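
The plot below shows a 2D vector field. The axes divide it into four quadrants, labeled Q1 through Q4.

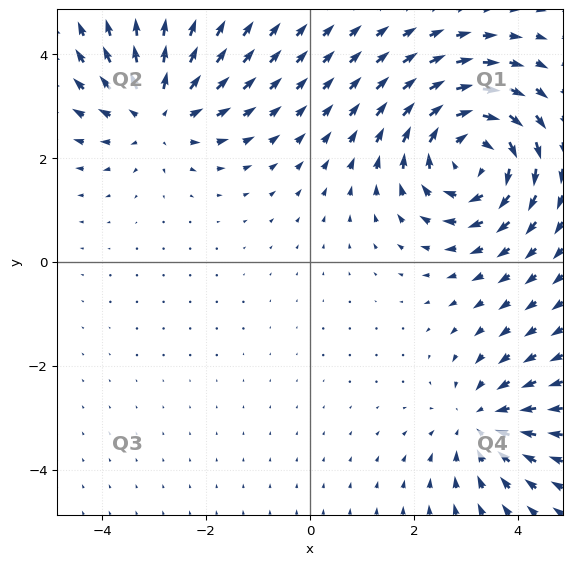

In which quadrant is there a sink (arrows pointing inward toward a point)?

The sink sits at approximately (3.3, -3.1), which lies in quadrant Q4. The divergence there is about -2, negative as expected for a sink.

Q4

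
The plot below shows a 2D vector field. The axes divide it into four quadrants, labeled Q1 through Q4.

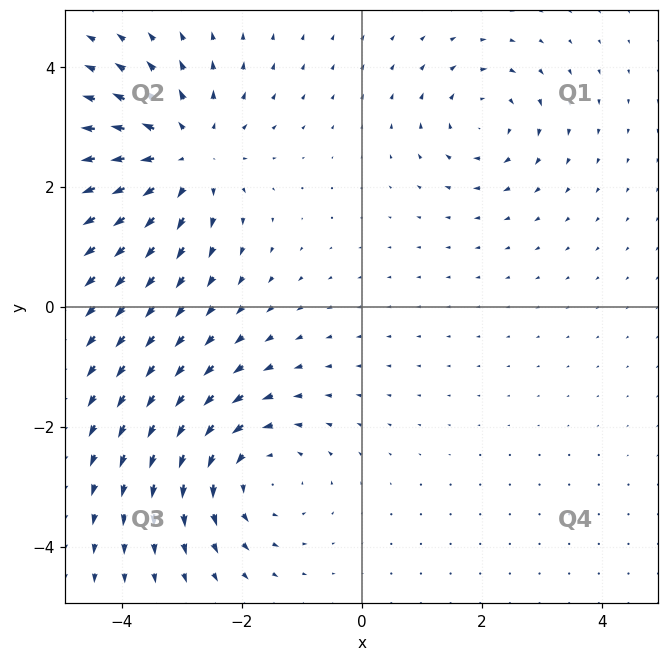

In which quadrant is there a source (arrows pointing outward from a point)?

The source sits at approximately (-3.0, 2.5), which lies in quadrant Q2. The divergence there is about +4, positive as expected for a source.

Q2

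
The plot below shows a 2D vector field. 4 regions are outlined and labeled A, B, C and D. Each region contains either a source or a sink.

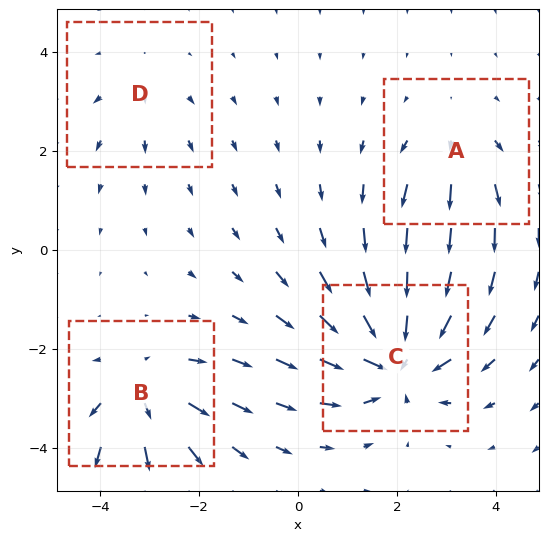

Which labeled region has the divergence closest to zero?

D

Divergence at each region's feature centre — A: about +3, B: about +5, C: about -7, D: about +2. Region D is closest to zero.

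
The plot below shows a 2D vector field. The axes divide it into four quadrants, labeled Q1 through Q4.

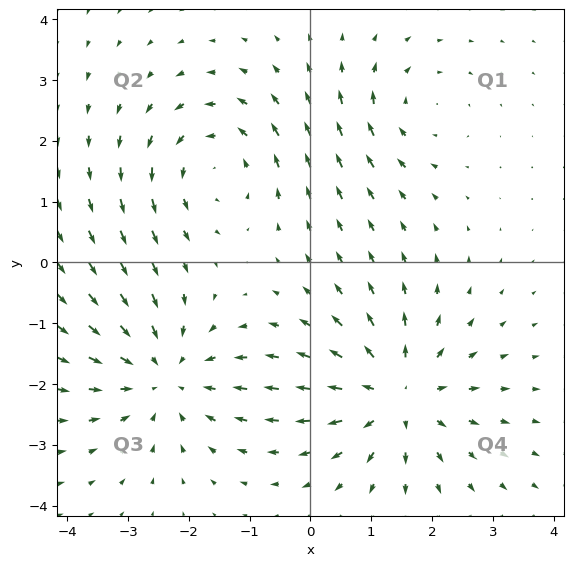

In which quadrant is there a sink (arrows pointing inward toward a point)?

Q3

The sink sits at approximately (-2.4, -1.9), which lies in quadrant Q3. The divergence there is about -4, negative as expected for a sink.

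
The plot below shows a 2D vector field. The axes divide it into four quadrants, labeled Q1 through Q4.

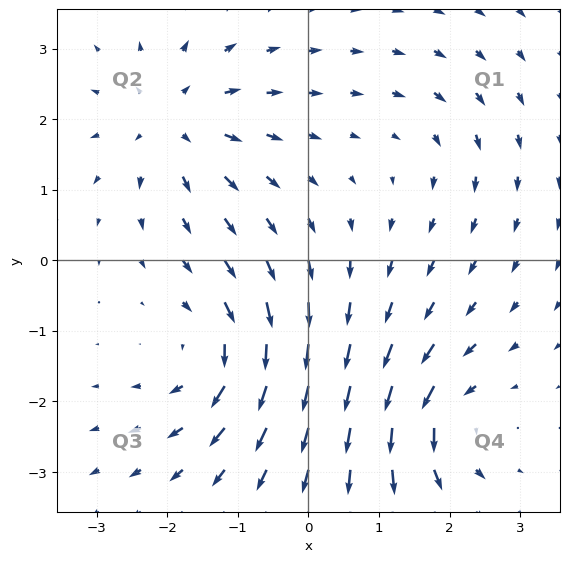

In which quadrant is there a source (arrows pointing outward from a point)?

Q2

The source sits at approximately (-1.9, 2.0), which lies in quadrant Q2. The divergence there is about +5, positive as expected for a source.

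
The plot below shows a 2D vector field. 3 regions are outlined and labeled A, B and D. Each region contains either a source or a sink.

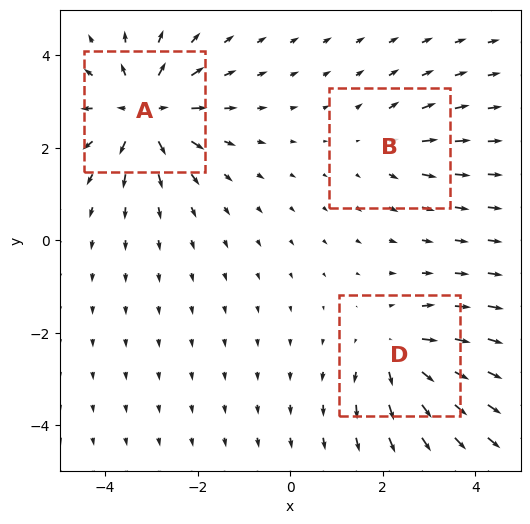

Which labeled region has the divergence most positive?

Divergence at each region's feature centre — A: about +5, B: about +2, D: about +4. Region A is most positive.

A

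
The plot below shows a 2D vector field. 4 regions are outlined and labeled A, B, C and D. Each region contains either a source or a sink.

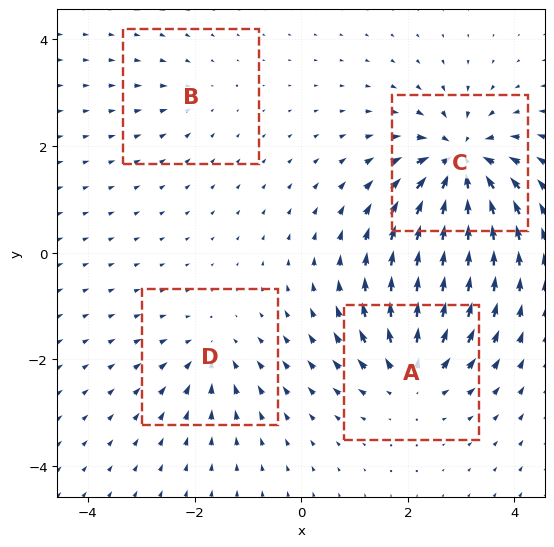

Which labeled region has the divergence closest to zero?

B

Divergence at each region's feature centre — A: about +6, B: about -2, C: about -9, D: about -4. Region B is closest to zero.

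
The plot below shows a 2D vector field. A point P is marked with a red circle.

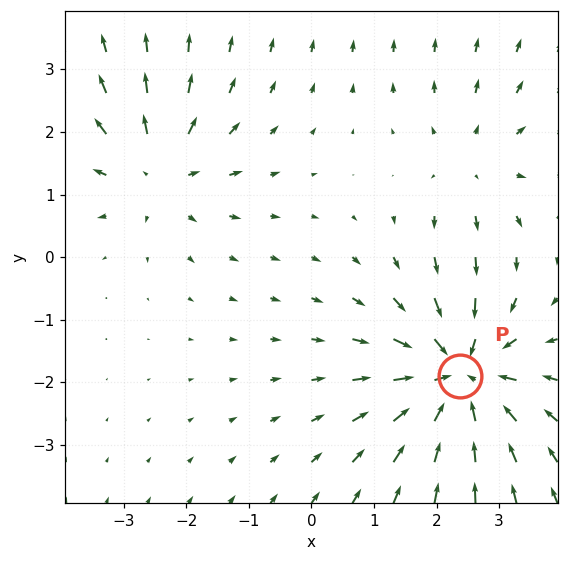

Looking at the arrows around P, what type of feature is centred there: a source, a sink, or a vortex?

At P (2.4, -1.9) the arrows converge inward. Divergence about -5, curl ≈0 — negative divergence with near-zero curl is a sink.

sink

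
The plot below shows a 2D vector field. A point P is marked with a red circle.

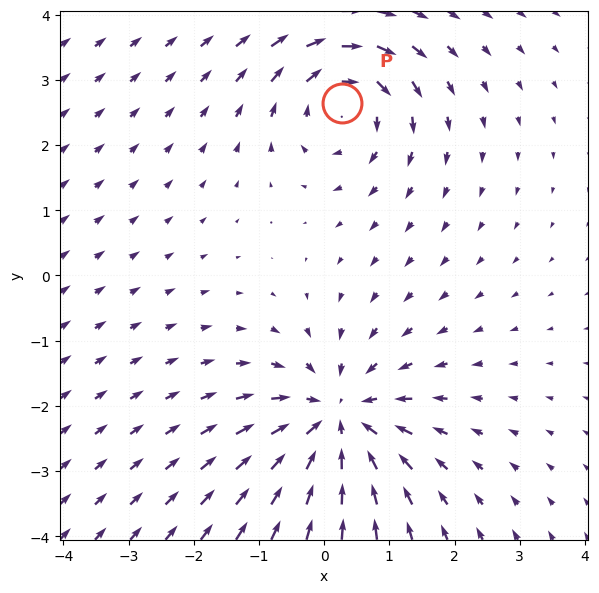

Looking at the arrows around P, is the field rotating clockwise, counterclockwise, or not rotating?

Near P at (0.3, 2.6) the arrows circulate clockwise. The curl (z-component) there is about -3; negative curl means clockwise rotation.

clockwise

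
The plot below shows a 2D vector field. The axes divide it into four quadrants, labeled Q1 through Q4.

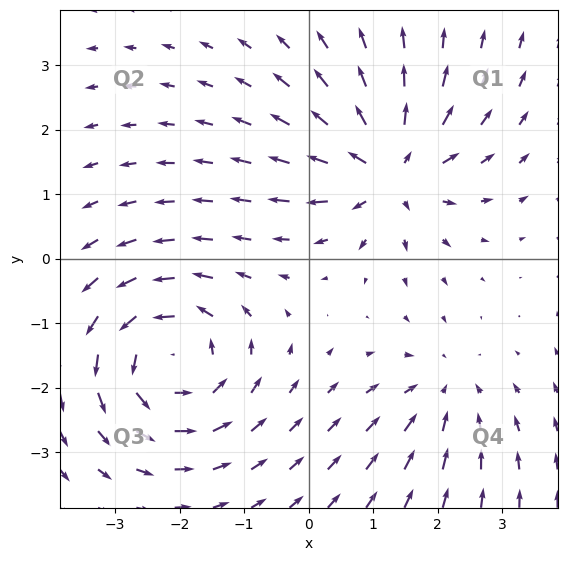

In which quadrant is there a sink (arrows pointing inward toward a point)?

The sink sits at approximately (2.1, -2.1), which lies in quadrant Q4. The divergence there is about -3, negative as expected for a sink.

Q4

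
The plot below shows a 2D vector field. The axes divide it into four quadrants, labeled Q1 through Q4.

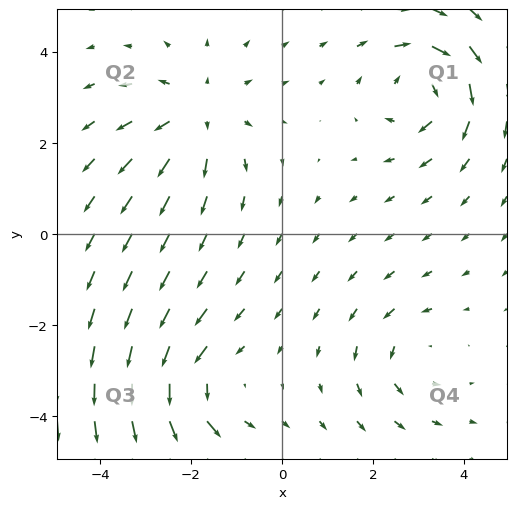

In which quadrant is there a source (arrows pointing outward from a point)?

The source sits at approximately (-1.9, 2.6), which lies in quadrant Q2. The divergence there is about +3, positive as expected for a source.

Q2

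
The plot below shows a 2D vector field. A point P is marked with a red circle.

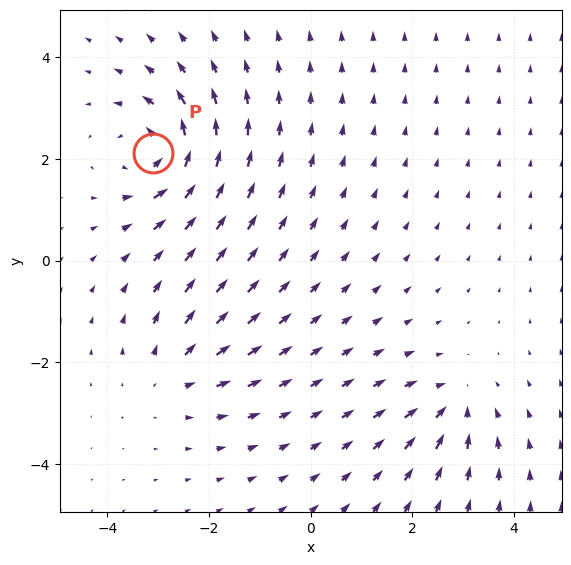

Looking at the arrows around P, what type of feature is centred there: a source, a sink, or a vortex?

vortex

At P (-3.1, 2.1) the arrows circulate counterclockwise. Divergence ≈0, curl about +5 — near-zero divergence with nonzero curl is a vortex.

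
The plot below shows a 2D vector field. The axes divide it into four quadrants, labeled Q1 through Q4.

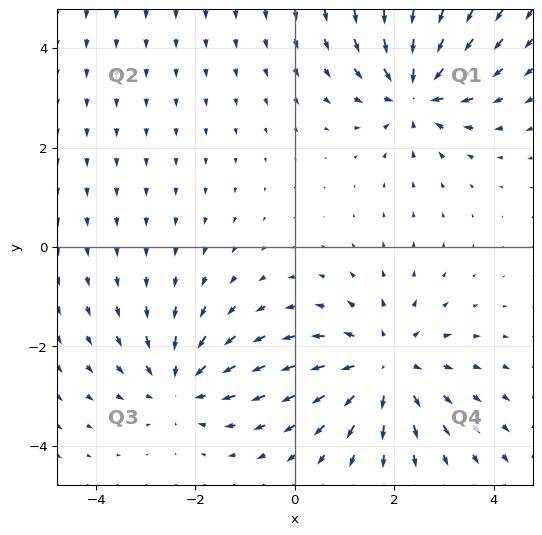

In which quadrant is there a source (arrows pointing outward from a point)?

The source sits at approximately (1.8, -2.4), which lies in quadrant Q4. The divergence there is about +4, positive as expected for a source.

Q4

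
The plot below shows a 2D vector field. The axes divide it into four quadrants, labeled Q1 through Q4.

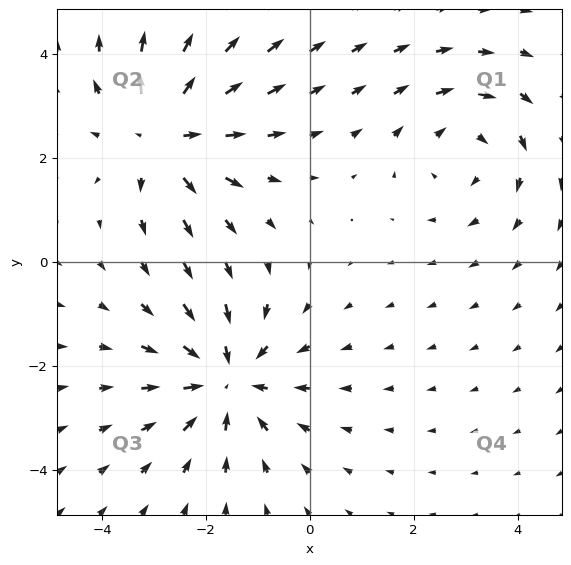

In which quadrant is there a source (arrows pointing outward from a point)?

The source sits at approximately (-2.8, 2.5), which lies in quadrant Q2. The divergence there is about +4, positive as expected for a source.

Q2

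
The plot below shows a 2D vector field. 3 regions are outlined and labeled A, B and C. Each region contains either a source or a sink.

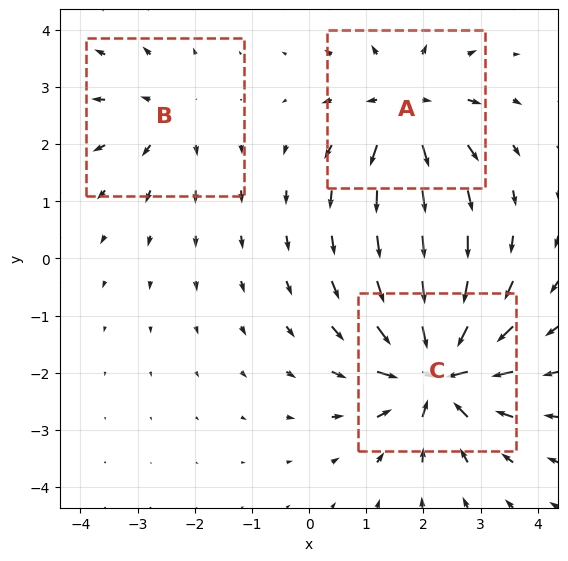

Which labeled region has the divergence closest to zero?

Divergence at each region's feature centre — A: about +4, B: about +2, C: about -6. Region B is closest to zero.

B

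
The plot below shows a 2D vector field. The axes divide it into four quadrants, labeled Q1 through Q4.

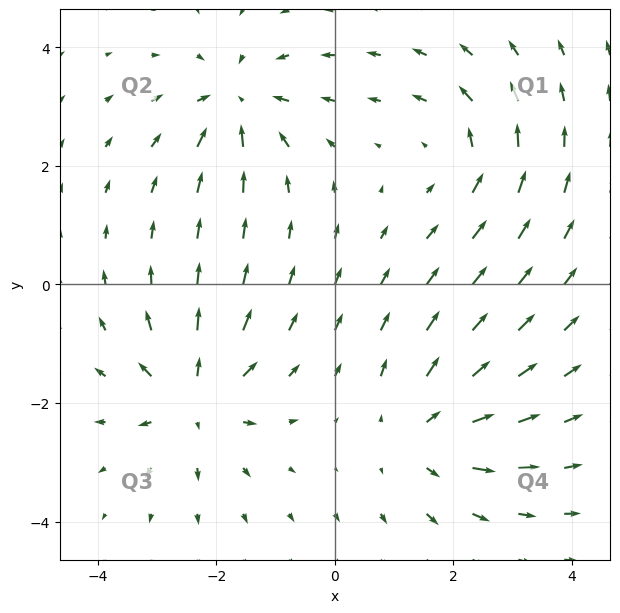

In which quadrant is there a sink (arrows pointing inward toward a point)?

Q2

The sink sits at approximately (-1.7, 3.1), which lies in quadrant Q2. The divergence there is about -6, negative as expected for a sink.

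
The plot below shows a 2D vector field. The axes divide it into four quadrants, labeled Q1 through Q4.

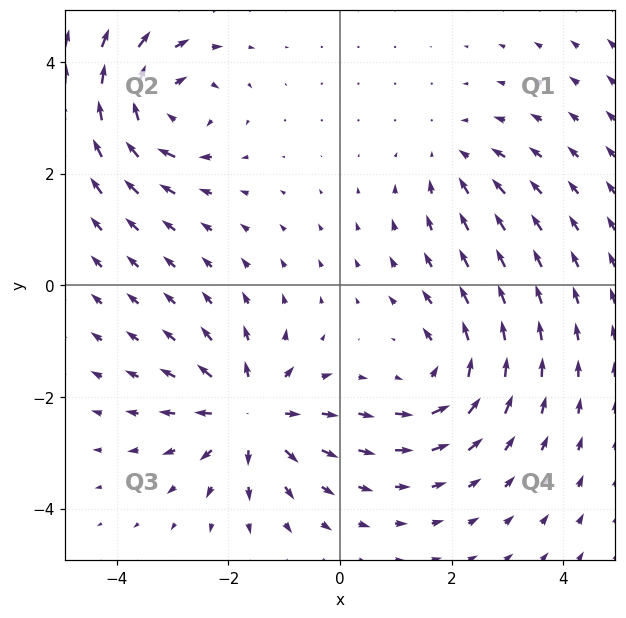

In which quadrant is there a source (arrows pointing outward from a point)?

The source sits at approximately (-1.6, -2.3), which lies in quadrant Q3. The divergence there is about +6, positive as expected for a source.

Q3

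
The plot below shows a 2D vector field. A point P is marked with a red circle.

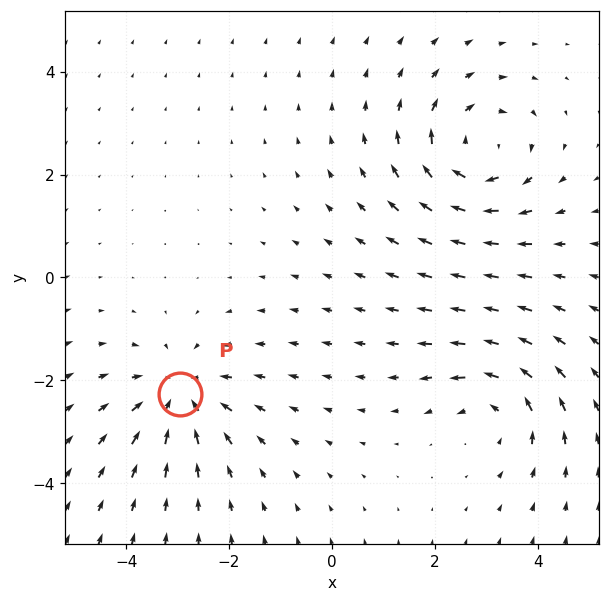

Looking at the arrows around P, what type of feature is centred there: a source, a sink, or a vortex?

At P (-2.9, -2.3) the arrows converge inward. Divergence about -4, curl ≈0 — negative divergence with near-zero curl is a sink.

sink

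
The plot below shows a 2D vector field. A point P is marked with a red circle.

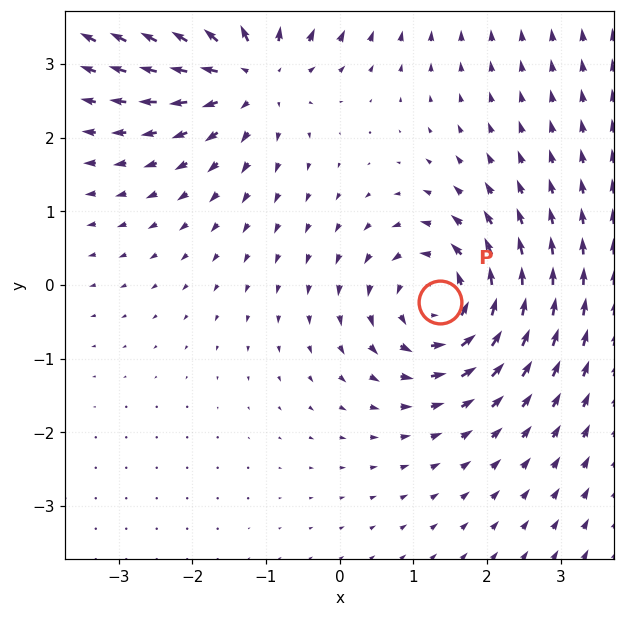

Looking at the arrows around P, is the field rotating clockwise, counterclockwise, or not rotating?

Near P at (1.4, -0.2) the arrows circulate counterclockwise. The curl (z-component) there is about +4; positive curl means counterclockwise rotation.

counterclockwise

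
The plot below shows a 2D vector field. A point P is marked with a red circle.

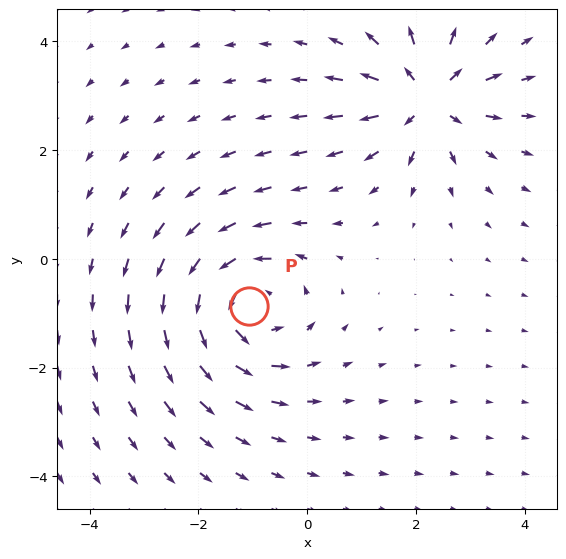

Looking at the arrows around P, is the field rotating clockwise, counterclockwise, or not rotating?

counterclockwise

Near P at (-1.1, -0.9) the arrows circulate counterclockwise. The curl (z-component) there is about +4; positive curl means counterclockwise rotation.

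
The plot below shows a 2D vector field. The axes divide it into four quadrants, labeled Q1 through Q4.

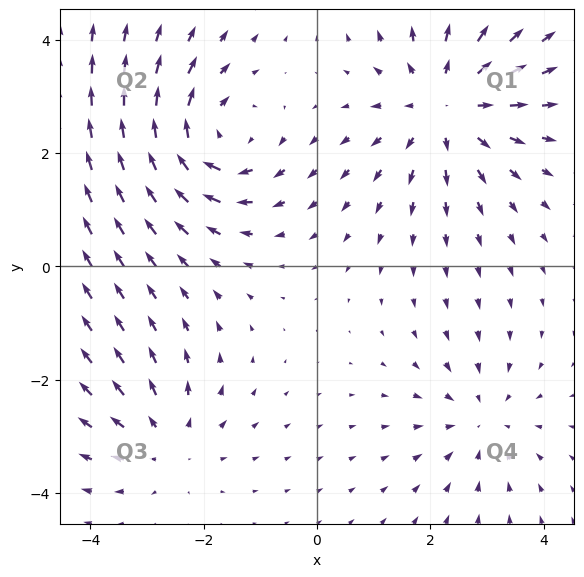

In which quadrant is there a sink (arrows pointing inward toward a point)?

The sink sits at approximately (2.9, -2.7), which lies in quadrant Q4. The divergence there is about -3, negative as expected for a sink.

Q4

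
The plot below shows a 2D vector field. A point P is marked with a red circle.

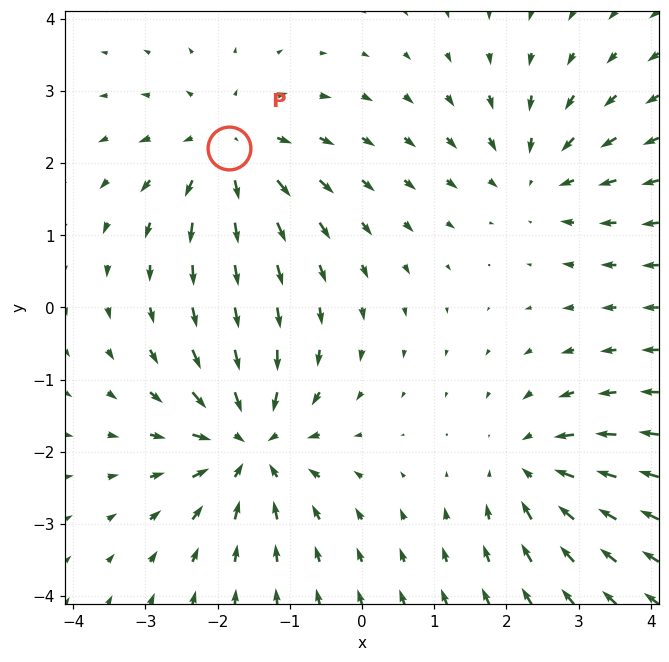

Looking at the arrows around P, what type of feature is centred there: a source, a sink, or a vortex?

source

At P (-1.8, 2.2) the arrows spread outward. Divergence about +4, curl ≈0 — positive divergence with near-zero curl is a source.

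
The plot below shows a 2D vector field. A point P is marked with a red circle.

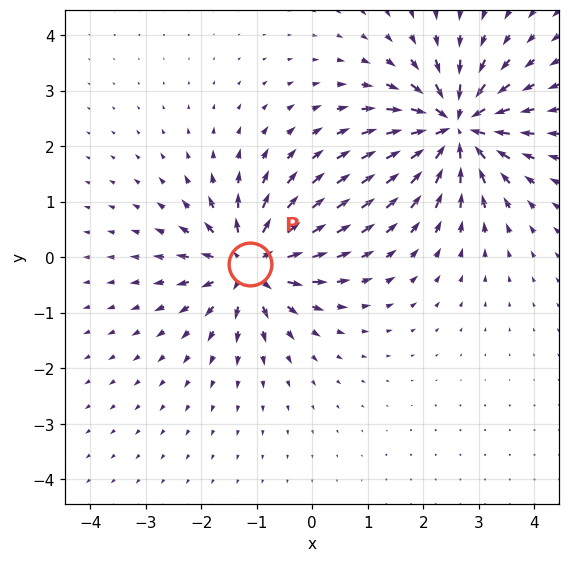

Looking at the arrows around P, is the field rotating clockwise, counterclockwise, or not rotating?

Near P at (-1.1, -0.1) the arrows show no circulation. The curl there is ≈0.

not rotating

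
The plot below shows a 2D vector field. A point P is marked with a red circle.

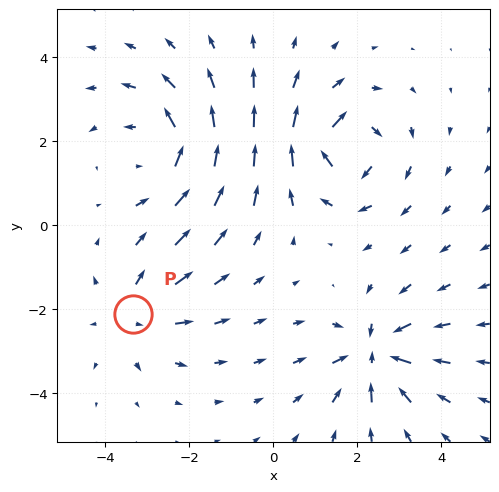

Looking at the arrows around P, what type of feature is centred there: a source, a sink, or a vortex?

At P (-3.4, -2.1) the arrows spread outward. Divergence about +3, curl ≈0 — positive divergence with near-zero curl is a source.

source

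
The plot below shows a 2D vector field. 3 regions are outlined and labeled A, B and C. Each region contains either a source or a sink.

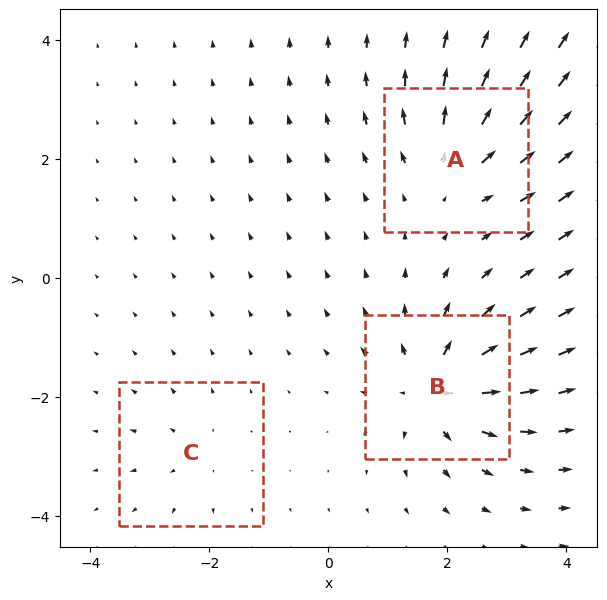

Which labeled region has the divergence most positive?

B

Divergence at each region's feature centre — A: about +4, B: about +6, C: about +2. Region B is most positive.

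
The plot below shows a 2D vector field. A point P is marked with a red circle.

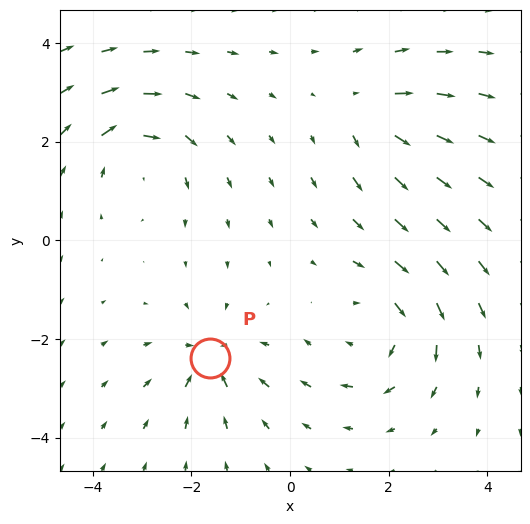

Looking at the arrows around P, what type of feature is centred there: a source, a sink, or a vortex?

sink

At P (-1.6, -2.4) the arrows converge inward. Divergence about -5, curl ≈0 — negative divergence with near-zero curl is a sink.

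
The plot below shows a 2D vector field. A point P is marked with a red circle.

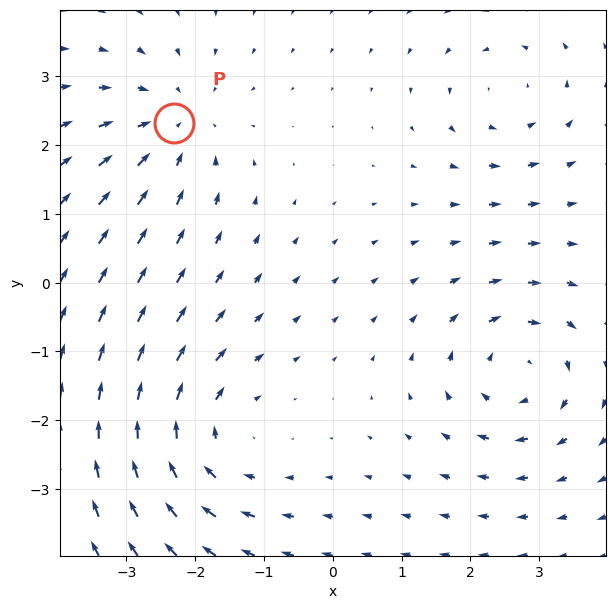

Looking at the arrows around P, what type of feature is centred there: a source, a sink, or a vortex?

At P (-2.3, 2.3) the arrows converge inward. Divergence about -3, curl ≈0 — negative divergence with near-zero curl is a sink.

sink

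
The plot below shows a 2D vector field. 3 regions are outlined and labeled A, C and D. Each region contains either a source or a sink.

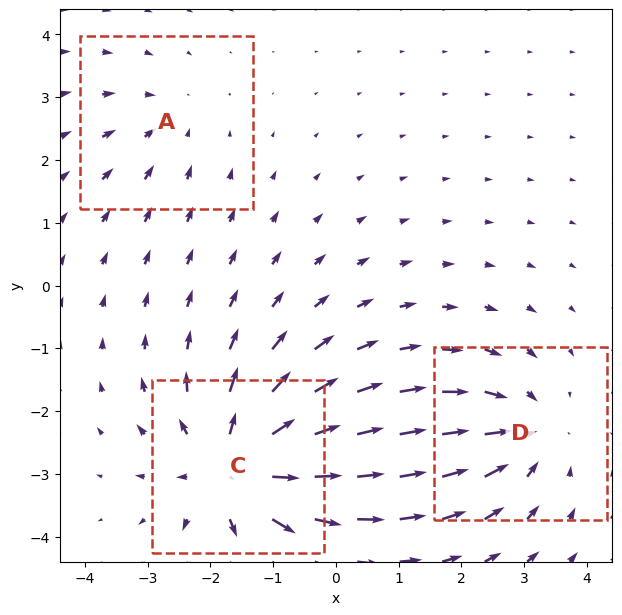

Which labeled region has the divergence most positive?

Divergence at each region's feature centre — A: about -2, C: about +5, D: about -3. Region C is most positive.

C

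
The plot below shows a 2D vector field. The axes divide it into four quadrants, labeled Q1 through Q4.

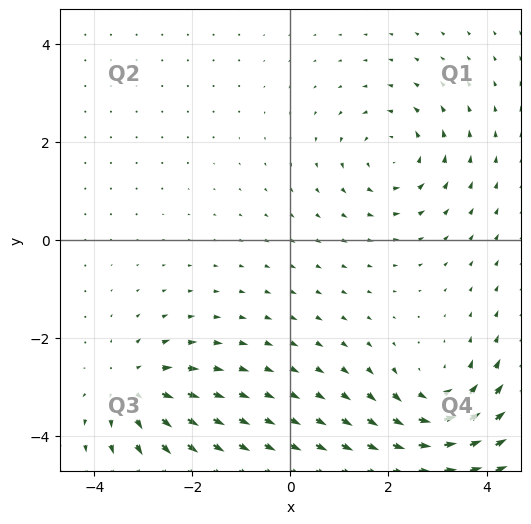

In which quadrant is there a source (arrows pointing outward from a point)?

Q3

The source sits at approximately (-3.2, -3.0), which lies in quadrant Q3. The divergence there is about +4, positive as expected for a source.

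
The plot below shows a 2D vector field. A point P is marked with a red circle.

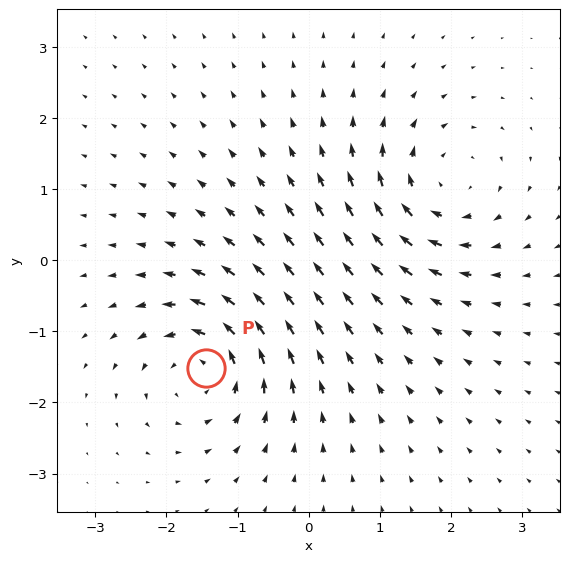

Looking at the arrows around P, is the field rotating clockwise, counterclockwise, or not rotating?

Near P at (-1.4, -1.5) the arrows circulate counterclockwise. The curl (z-component) there is about +6; positive curl means counterclockwise rotation.

counterclockwise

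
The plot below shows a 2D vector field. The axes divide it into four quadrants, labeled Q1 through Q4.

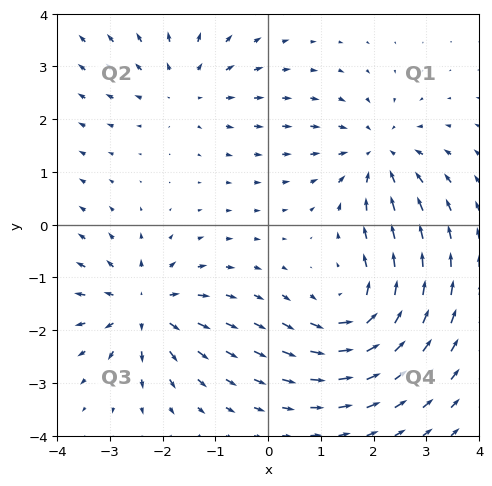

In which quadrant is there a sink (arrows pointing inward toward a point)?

The sink sits at approximately (2.1, 1.3), which lies in quadrant Q1. The divergence there is about -3, negative as expected for a sink.

Q1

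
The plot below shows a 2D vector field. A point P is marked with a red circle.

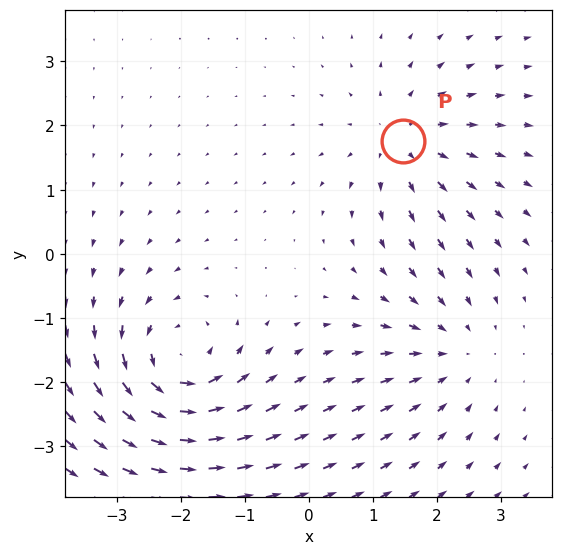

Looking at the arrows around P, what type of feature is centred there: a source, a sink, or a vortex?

source

At P (1.5, 1.8) the arrows spread outward. Divergence about +3, curl ≈0 — positive divergence with near-zero curl is a source.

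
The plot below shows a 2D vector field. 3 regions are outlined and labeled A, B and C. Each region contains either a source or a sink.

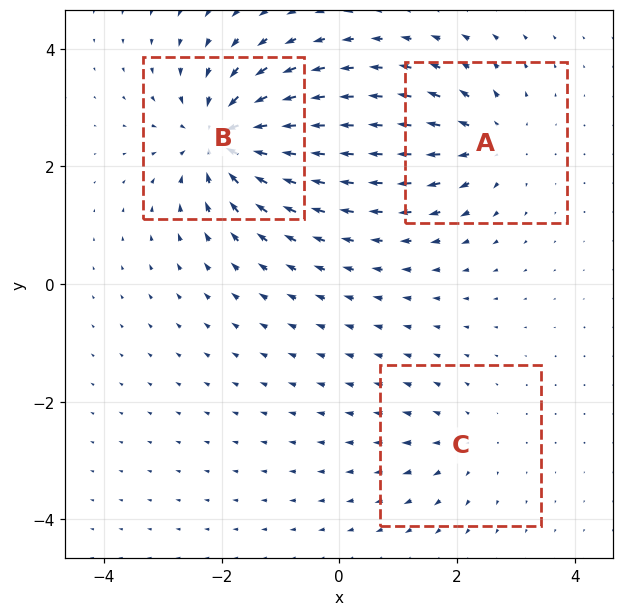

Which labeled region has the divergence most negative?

Divergence at each region's feature centre — A: about +3, B: about -5, C: about +2. Region B is most negative.

B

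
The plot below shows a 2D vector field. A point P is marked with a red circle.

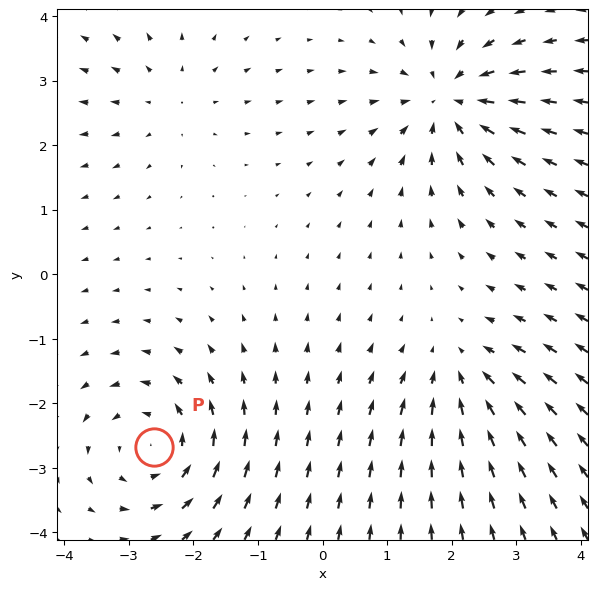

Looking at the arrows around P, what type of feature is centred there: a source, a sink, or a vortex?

vortex

At P (-2.6, -2.7) the arrows circulate counterclockwise. Divergence ≈0, curl about +5 — near-zero divergence with nonzero curl is a vortex.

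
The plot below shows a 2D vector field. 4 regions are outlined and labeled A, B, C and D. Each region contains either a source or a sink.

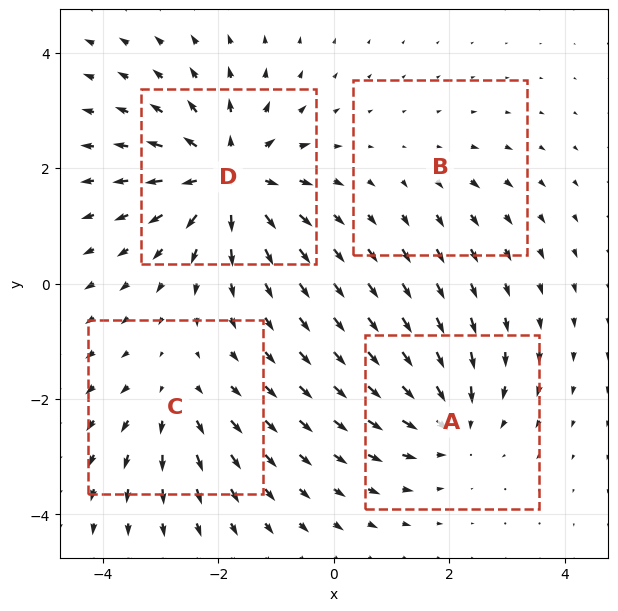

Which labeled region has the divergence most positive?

Divergence at each region's feature centre — A: about -5, B: about +2, C: about +4, D: about +7. Region D is most positive.

D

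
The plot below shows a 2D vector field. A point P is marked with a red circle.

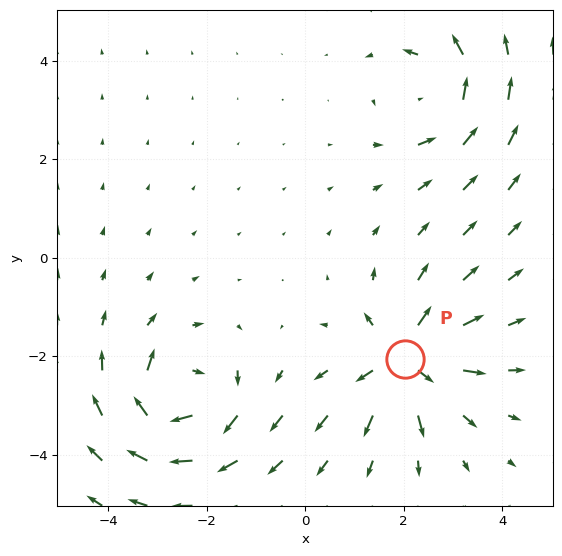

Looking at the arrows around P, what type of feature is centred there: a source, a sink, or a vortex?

source

At P (2.0, -2.1) the arrows spread outward. Divergence about +6, curl ≈0 — positive divergence with near-zero curl is a source.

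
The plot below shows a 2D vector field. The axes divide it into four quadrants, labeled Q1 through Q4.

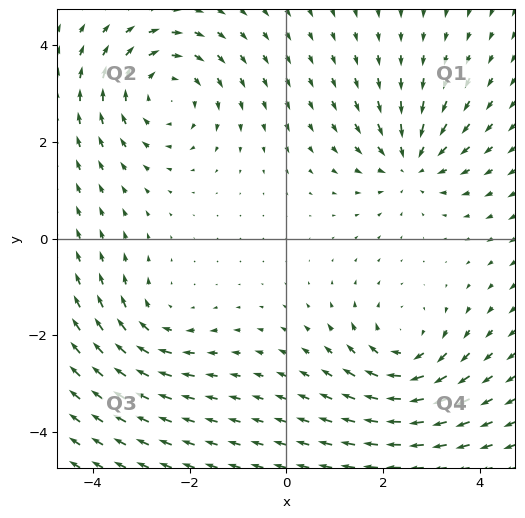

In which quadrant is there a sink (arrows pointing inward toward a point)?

Q1

The sink sits at approximately (2.6, 1.5), which lies in quadrant Q1. The divergence there is about -4, negative as expected for a sink.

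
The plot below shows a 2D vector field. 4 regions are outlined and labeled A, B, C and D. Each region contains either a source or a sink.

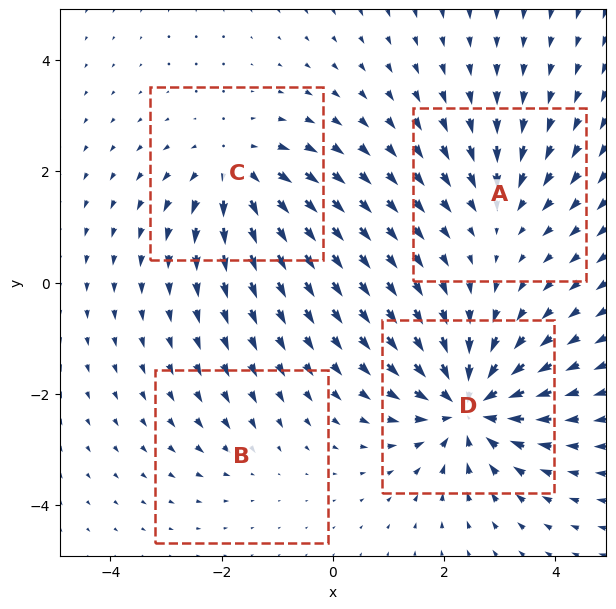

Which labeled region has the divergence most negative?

Divergence at each region's feature centre — A: about -4, B: about -2, C: about +5, D: about -8. Region D is most negative.

D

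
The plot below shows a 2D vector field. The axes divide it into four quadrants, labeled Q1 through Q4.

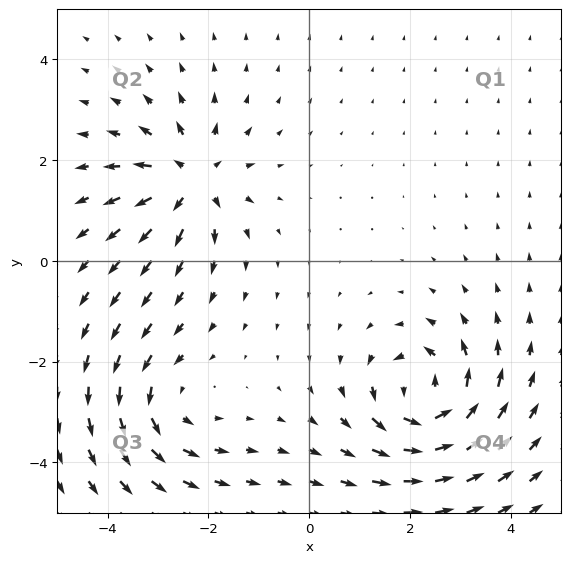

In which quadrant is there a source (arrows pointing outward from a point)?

The source sits at approximately (-2.3, 1.6), which lies in quadrant Q2. The divergence there is about +5, positive as expected for a source.

Q2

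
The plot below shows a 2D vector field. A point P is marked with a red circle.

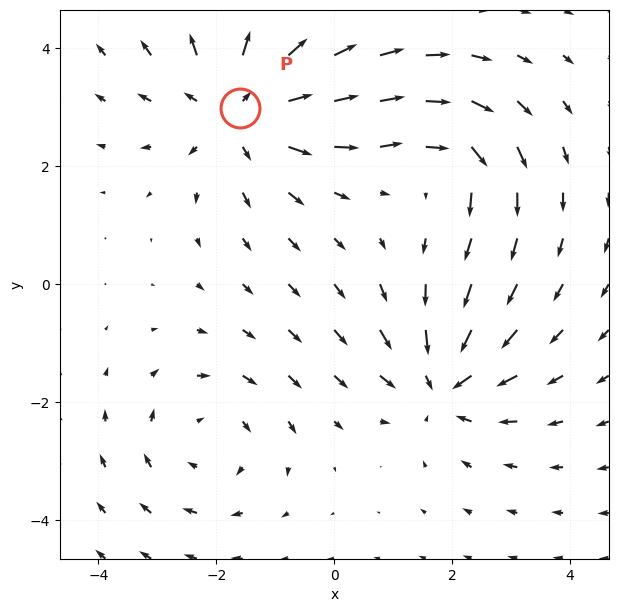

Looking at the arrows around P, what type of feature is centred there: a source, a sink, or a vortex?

At P (-1.6, 3.0) the arrows spread outward. Divergence about +4, curl ≈0 — positive divergence with near-zero curl is a source.

source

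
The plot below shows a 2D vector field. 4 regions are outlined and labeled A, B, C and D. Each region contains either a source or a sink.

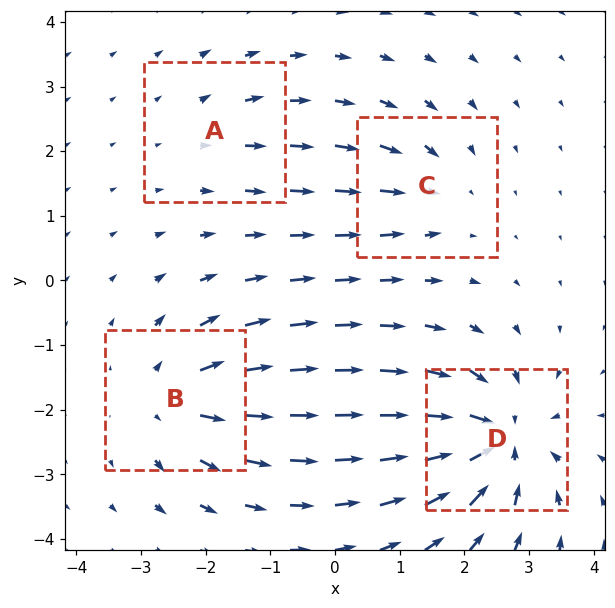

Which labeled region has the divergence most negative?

Divergence at each region's feature centre — A: about +2, B: about +5, C: about -3, D: about -7. Region D is most negative.

D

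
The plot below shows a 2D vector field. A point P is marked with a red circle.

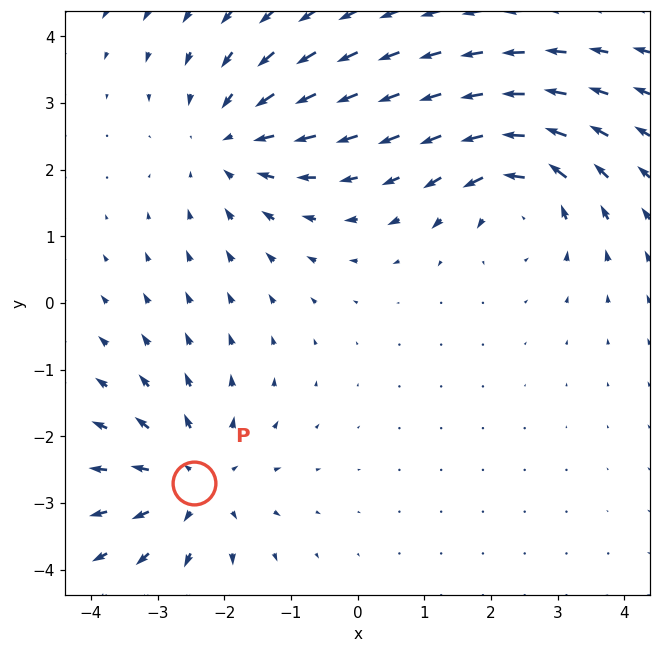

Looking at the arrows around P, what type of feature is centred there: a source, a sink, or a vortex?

source

At P (-2.5, -2.7) the arrows spread outward. Divergence about +4, curl ≈0 — positive divergence with near-zero curl is a source.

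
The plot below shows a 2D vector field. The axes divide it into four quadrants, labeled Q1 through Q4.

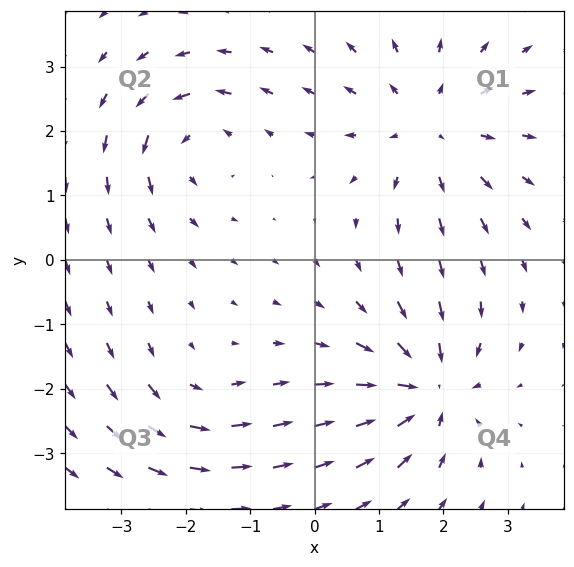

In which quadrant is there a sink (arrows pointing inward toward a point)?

The sink sits at approximately (1.8, -2.0), which lies in quadrant Q4. The divergence there is about -6, negative as expected for a sink.

Q4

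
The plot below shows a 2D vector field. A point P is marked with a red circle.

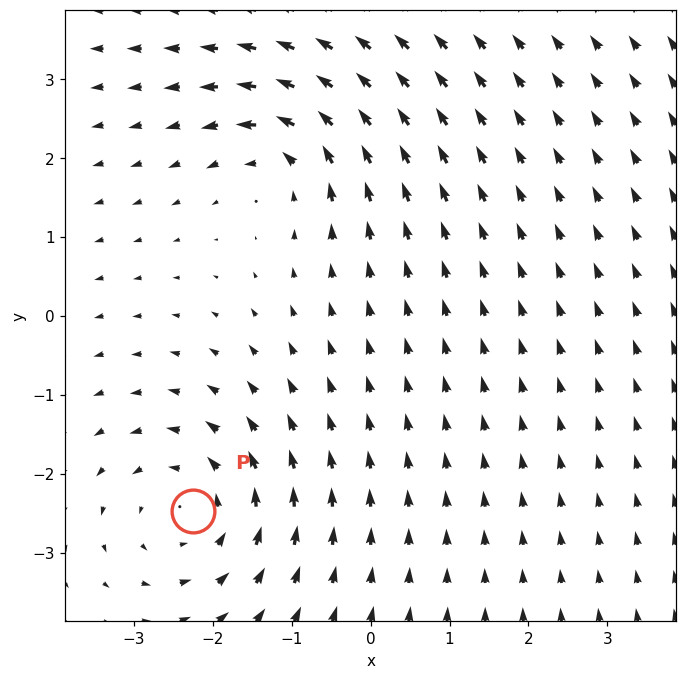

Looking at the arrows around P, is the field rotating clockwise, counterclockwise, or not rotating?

counterclockwise

Near P at (-2.3, -2.5) the arrows circulate counterclockwise. The curl (z-component) there is about +3; positive curl means counterclockwise rotation.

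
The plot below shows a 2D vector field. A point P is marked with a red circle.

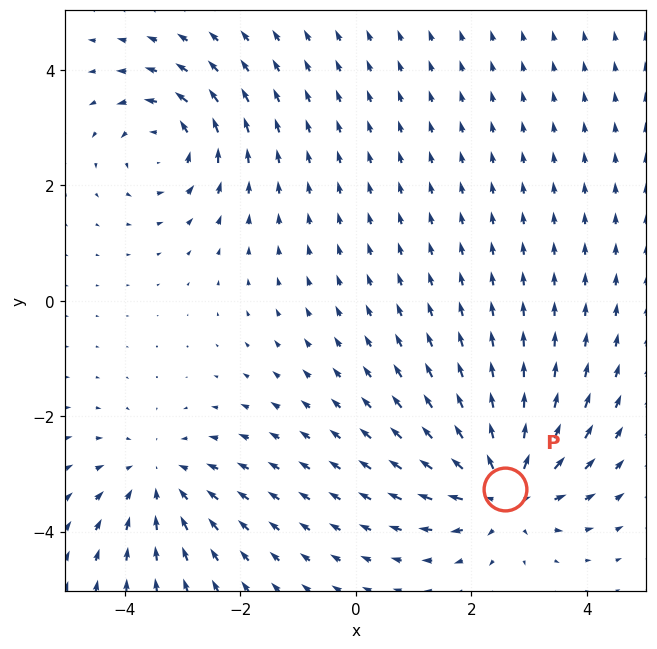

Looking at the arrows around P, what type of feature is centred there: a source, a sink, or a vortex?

source

At P (2.6, -3.3) the arrows spread outward. Divergence about +6, curl ≈0 — positive divergence with near-zero curl is a source.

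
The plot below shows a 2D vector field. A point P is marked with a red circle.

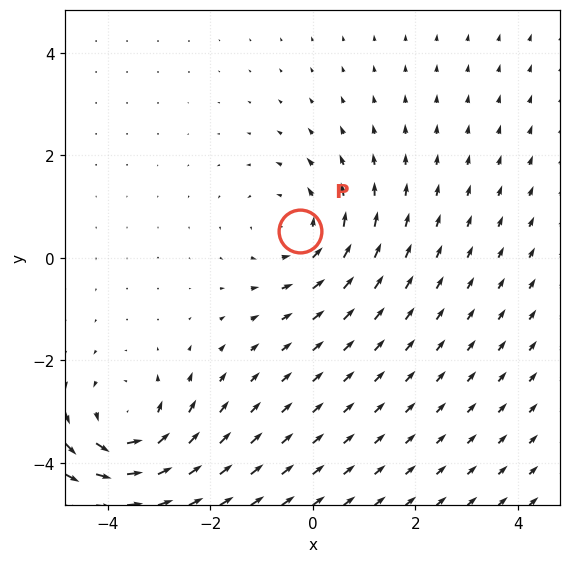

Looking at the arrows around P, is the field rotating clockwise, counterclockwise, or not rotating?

Near P at (-0.3, 0.5) the arrows circulate counterclockwise. The curl (z-component) there is about +3; positive curl means counterclockwise rotation.

counterclockwise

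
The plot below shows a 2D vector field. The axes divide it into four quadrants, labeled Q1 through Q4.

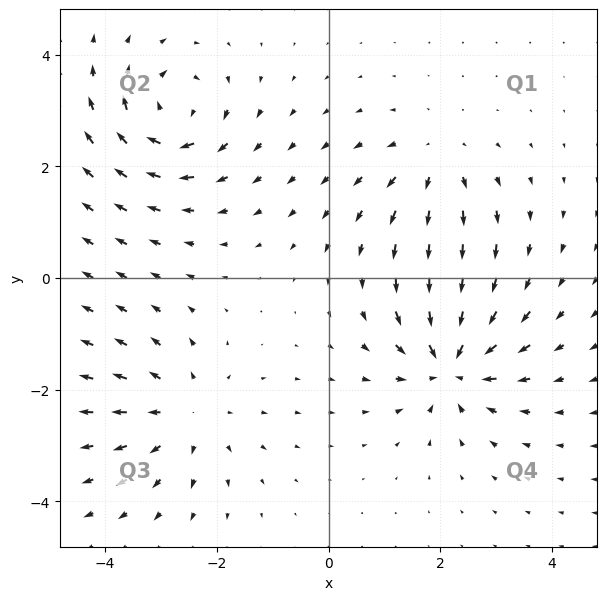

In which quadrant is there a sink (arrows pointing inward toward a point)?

Q4

The sink sits at approximately (2.2, -1.6), which lies in quadrant Q4. The divergence there is about -7, negative as expected for a sink.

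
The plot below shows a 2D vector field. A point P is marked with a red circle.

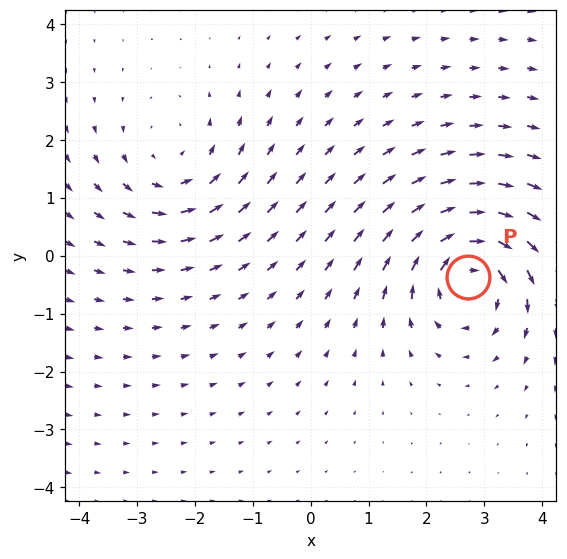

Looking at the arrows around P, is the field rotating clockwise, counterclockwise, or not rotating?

Near P at (2.7, -0.4) the arrows circulate clockwise. The curl (z-component) there is about -4; negative curl means clockwise rotation.

clockwise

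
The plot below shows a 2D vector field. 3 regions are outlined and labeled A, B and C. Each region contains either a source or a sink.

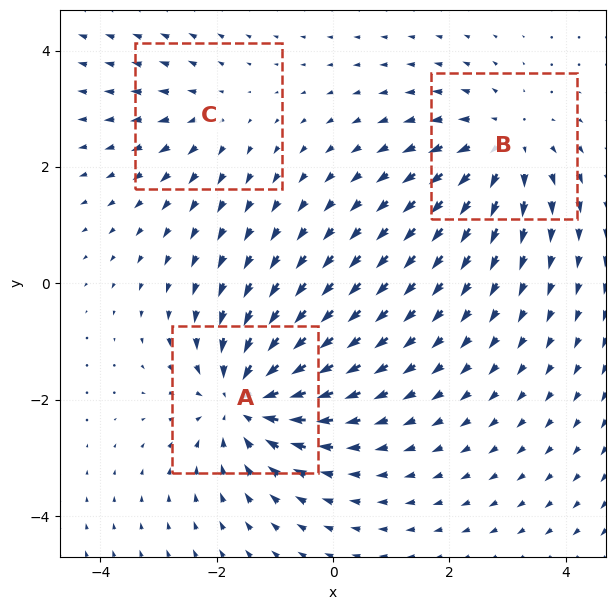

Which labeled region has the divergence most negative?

Divergence at each region's feature centre — A: about -4, B: about +3, C: about +2. Region A is most negative.

A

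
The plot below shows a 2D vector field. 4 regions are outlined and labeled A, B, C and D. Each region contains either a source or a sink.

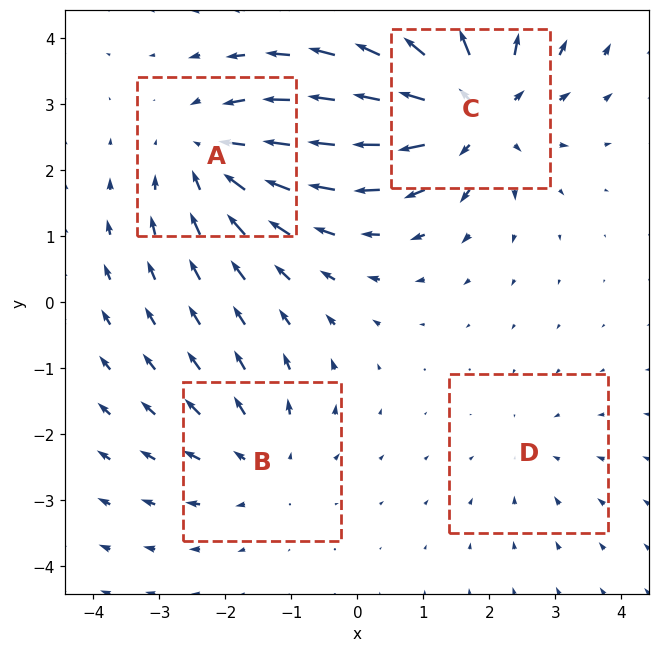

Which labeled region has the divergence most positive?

Divergence at each region's feature centre — A: about -4, B: about +3, C: about +6, D: about -2. Region C is most positive.

C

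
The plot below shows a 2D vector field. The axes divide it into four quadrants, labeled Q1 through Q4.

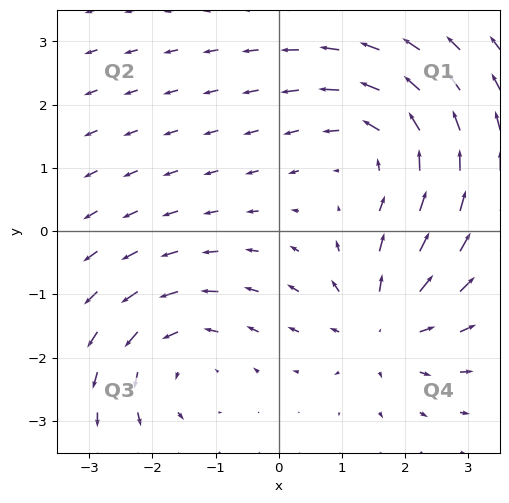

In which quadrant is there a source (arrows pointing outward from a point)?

Q4

The source sits at approximately (1.7, -1.5), which lies in quadrant Q4. The divergence there is about +3, positive as expected for a source.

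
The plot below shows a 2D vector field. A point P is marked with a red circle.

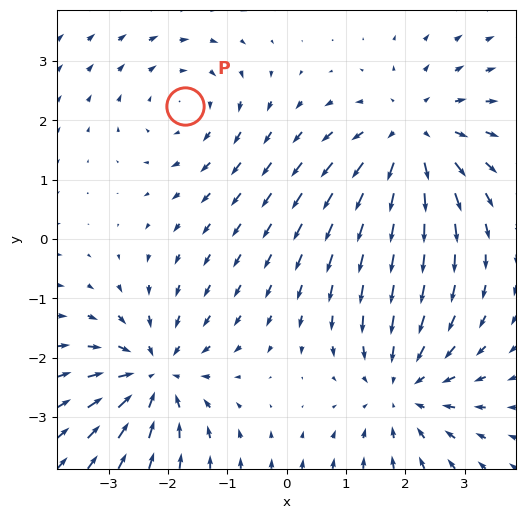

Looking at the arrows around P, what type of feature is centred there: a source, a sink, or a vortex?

vortex

At P (-1.7, 2.2) the arrows circulate clockwise. Divergence ≈0, curl about -2 — near-zero divergence with nonzero curl is a vortex.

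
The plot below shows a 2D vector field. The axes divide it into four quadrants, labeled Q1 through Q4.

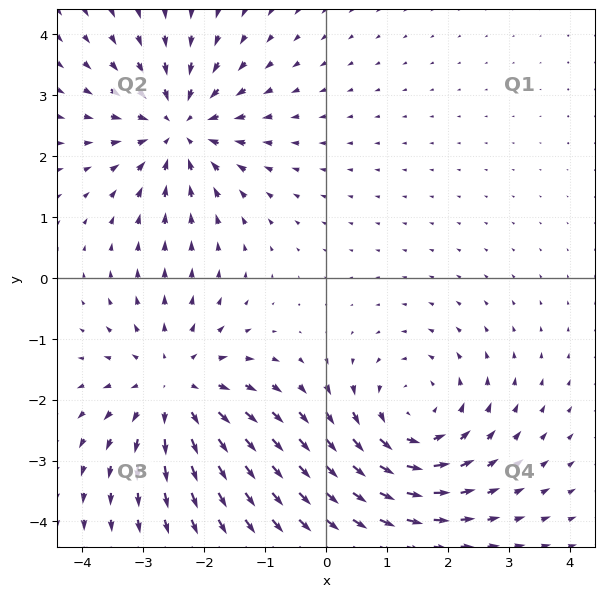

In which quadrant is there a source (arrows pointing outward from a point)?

The source sits at approximately (-2.5, -1.8), which lies in quadrant Q3. The divergence there is about +3, positive as expected for a source.

Q3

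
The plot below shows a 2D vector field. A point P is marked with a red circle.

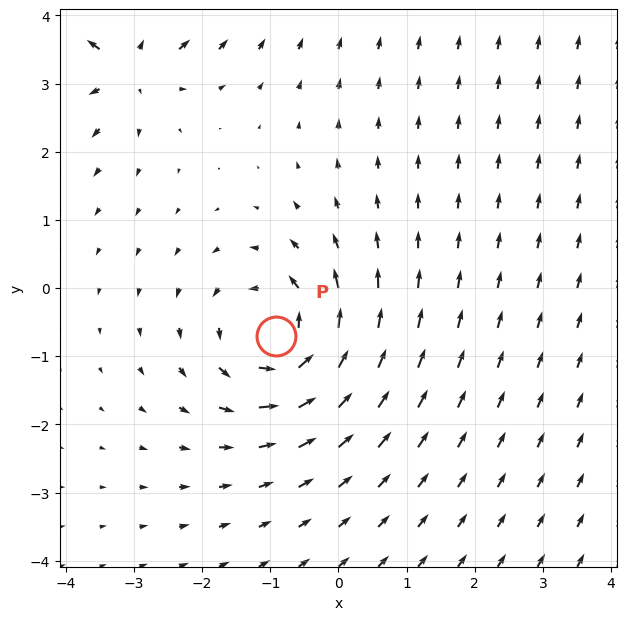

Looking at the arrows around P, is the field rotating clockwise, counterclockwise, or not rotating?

counterclockwise

Near P at (-0.9, -0.7) the arrows circulate counterclockwise. The curl (z-component) there is about +4; positive curl means counterclockwise rotation.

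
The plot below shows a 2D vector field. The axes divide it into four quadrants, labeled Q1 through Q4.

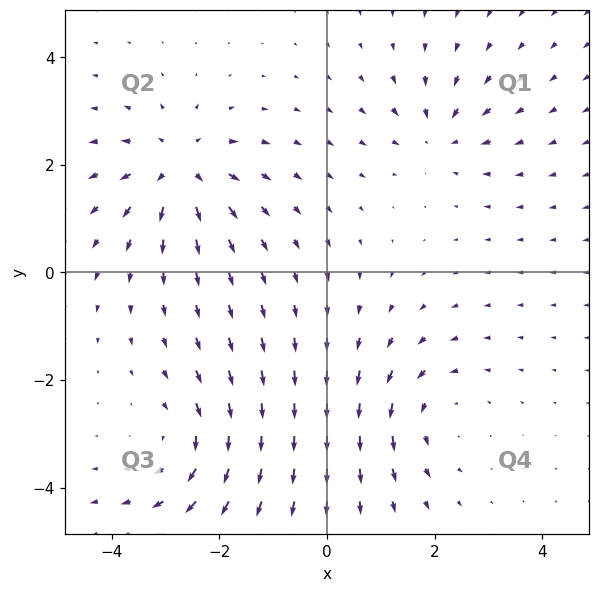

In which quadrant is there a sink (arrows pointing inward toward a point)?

The sink sits at approximately (2.1, 2.6), which lies in quadrant Q1. The divergence there is about -4, negative as expected for a sink.

Q1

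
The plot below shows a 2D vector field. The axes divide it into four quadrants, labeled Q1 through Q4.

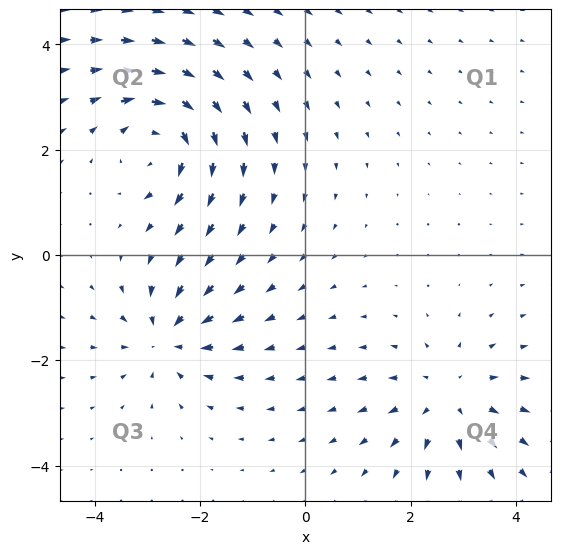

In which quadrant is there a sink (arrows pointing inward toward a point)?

Q3

The sink sits at approximately (-2.6, -1.6), which lies in quadrant Q3. The divergence there is about -5, negative as expected for a sink.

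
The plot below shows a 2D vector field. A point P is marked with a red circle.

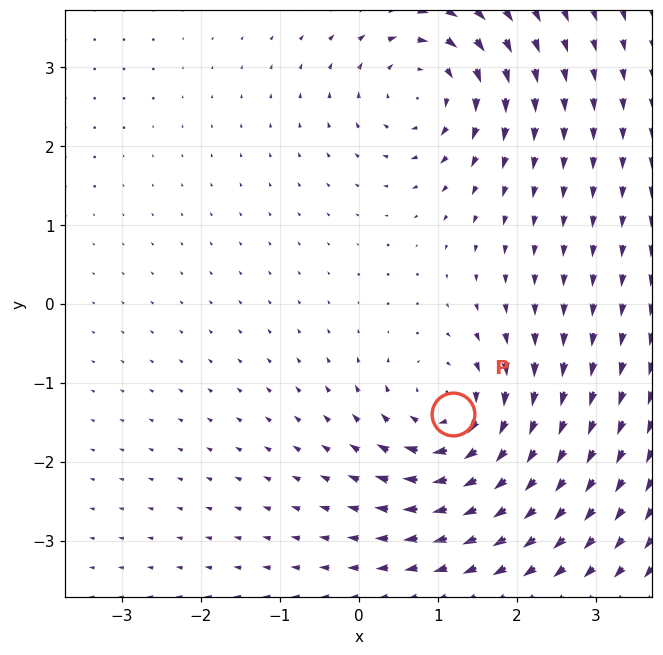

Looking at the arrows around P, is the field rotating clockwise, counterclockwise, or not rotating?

Near P at (1.2, -1.4) the arrows circulate clockwise. The curl (z-component) there is about -5; negative curl means clockwise rotation.

clockwise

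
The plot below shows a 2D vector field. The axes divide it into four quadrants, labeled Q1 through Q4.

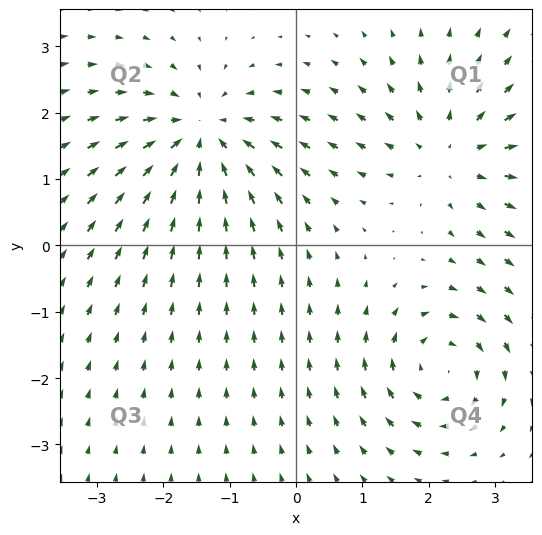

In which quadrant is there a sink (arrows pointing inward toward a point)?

Q2

The sink sits at approximately (-1.4, 1.6), which lies in quadrant Q2. The divergence there is about -5, negative as expected for a sink.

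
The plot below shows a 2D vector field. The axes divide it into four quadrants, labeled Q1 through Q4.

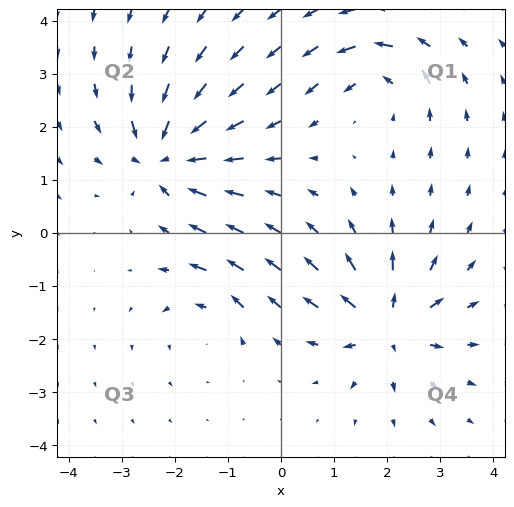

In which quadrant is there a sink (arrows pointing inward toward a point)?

Q2

The sink sits at approximately (-2.2, 1.5), which lies in quadrant Q2. The divergence there is about -6, negative as expected for a sink.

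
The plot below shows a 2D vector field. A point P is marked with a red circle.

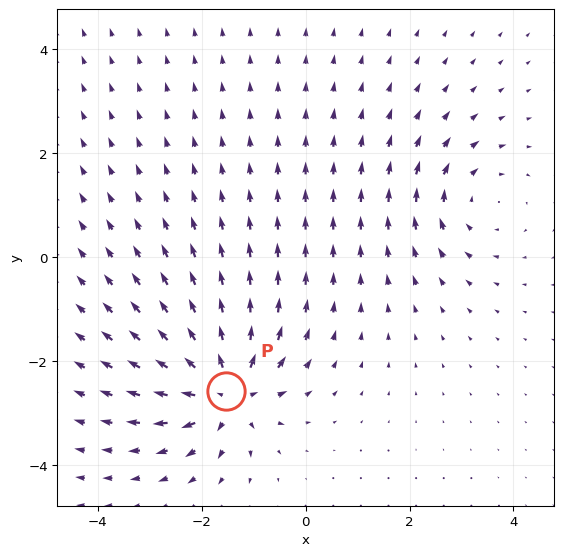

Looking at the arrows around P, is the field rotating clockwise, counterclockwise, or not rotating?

Near P at (-1.5, -2.6) the arrows show no circulation. The curl there is ≈0.

not rotating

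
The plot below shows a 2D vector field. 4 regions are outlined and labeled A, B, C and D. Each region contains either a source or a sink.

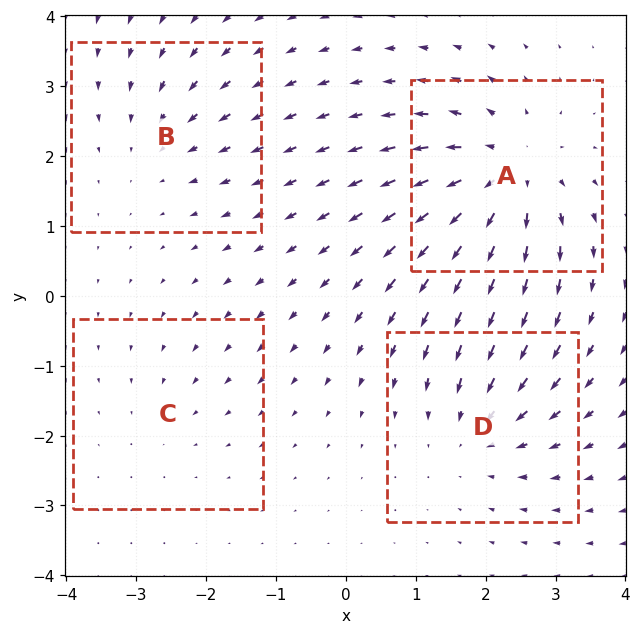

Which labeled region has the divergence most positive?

Divergence at each region's feature centre — A: about +7, B: about -3, C: about -2, D: about -4. Region A is most positive.

A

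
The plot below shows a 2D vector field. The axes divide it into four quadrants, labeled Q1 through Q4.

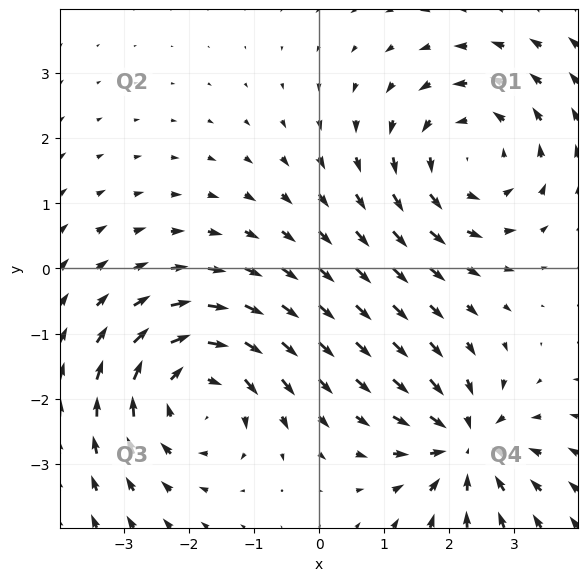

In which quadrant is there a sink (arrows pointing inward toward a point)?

The sink sits at approximately (2.3, -2.7), which lies in quadrant Q4. The divergence there is about -5, negative as expected for a sink.

Q4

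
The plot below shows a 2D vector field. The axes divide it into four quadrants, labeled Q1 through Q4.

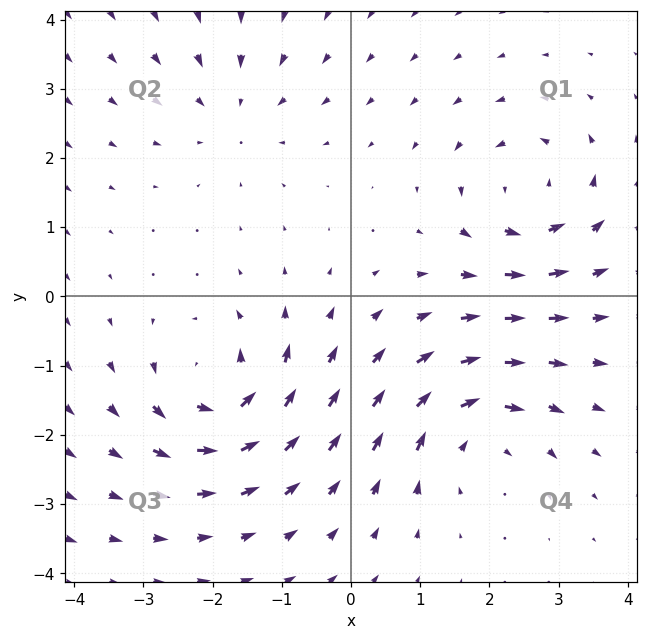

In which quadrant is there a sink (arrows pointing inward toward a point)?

The sink sits at approximately (-1.7, 2.7), which lies in quadrant Q2. The divergence there is about -3, negative as expected for a sink.

Q2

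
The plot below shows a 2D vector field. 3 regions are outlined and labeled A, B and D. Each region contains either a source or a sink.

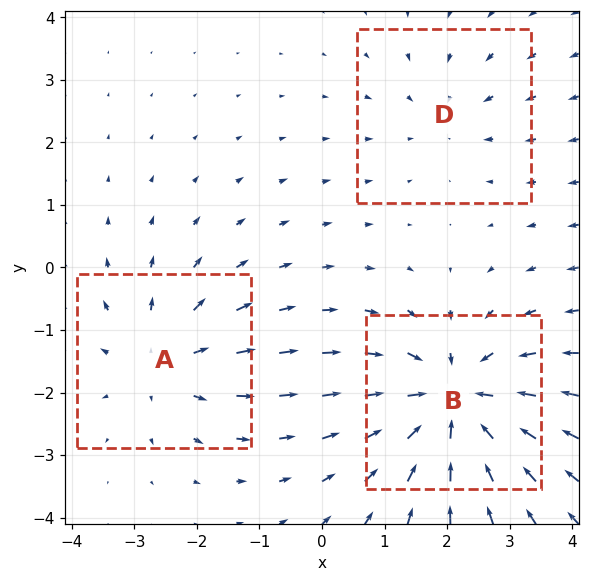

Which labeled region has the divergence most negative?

Divergence at each region's feature centre — A: about +3, B: about -5, D: about -2. Region B is most negative.

B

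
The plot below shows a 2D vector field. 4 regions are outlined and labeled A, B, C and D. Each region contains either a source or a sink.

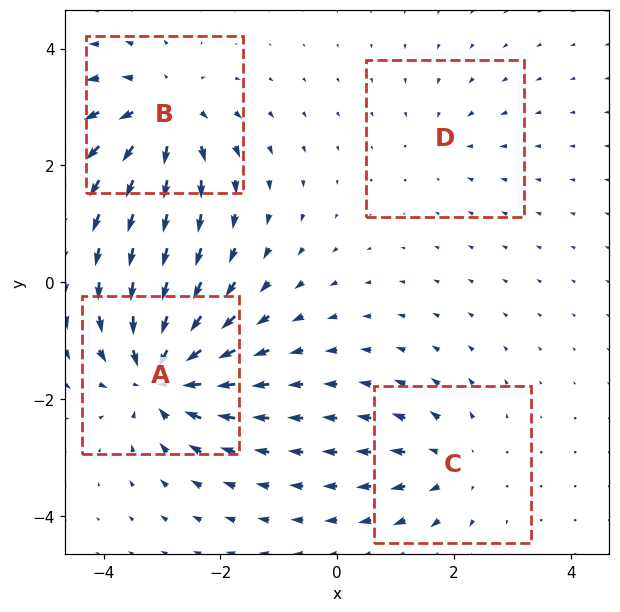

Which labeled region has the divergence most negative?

A

Divergence at each region's feature centre — A: about -8, B: about +6, C: about +4, D: about -2. Region A is most negative.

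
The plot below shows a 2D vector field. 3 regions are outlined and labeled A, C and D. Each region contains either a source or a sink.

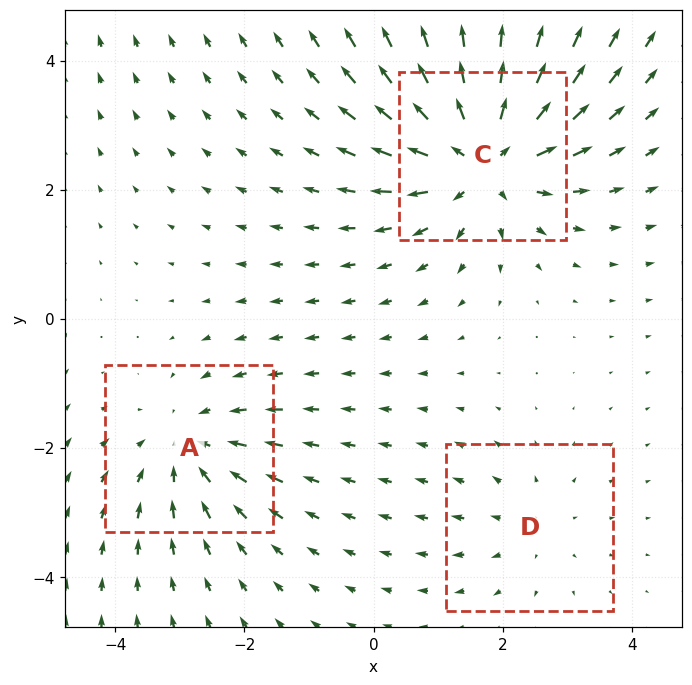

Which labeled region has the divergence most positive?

Divergence at each region's feature centre — A: about -3, C: about +5, D: about +2. Region C is most positive.

C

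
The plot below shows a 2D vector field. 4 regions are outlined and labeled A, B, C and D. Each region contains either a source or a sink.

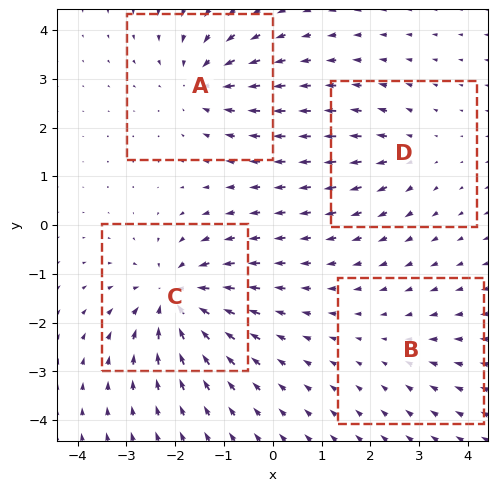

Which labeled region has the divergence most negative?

Divergence at each region's feature centre — A: about -5, B: about -2, C: about -7, D: about +3. Region C is most negative.

C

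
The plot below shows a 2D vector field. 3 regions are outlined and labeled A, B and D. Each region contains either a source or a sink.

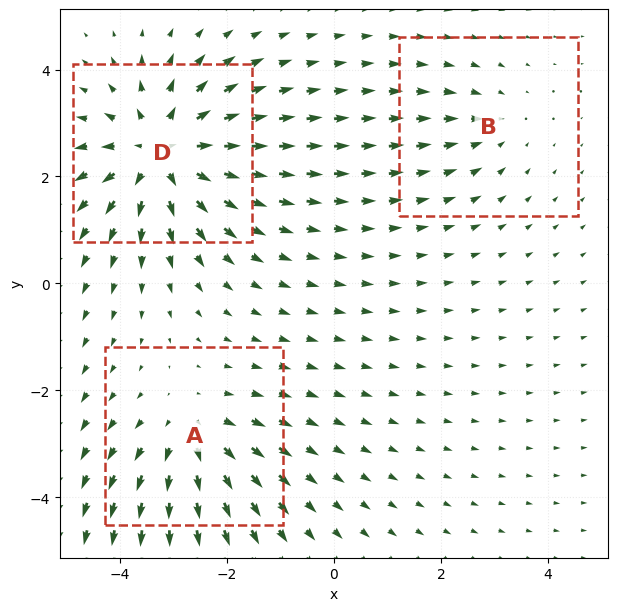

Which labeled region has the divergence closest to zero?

Divergence at each region's feature centre — A: about +3, B: about -2, D: about +5. Region B is closest to zero.

B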